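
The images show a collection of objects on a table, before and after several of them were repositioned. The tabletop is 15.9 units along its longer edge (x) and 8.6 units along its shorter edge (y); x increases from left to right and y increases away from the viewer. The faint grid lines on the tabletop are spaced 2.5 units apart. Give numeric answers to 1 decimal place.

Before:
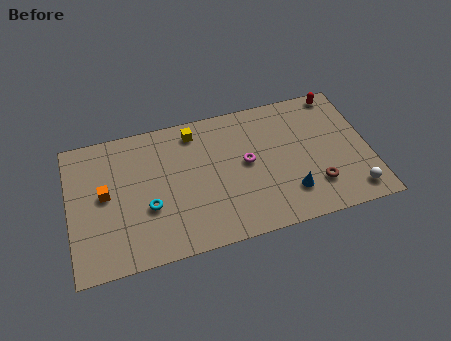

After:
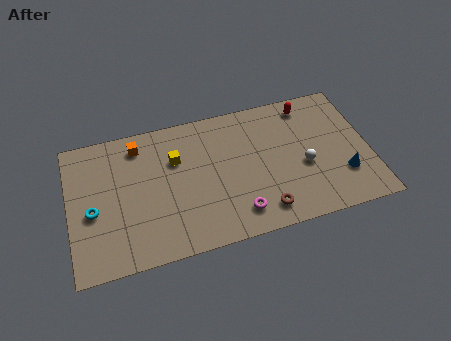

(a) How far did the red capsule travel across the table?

1.7

From (14.6, 7.8) to (12.9, 7.4), the red capsule covered √(1.7² + 0.4²) ≈ 1.7 units.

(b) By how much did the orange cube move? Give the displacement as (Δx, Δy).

(1.9, 2.6)

From the two frames, the orange cube sits at roughly (1.9, 4.6) before and (3.8, 7.2) after.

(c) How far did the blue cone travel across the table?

2.9

The blue cone was near (11.5, 2.1) before and (14.4, 2.5) after, so it travelled √(2.9² + 0.4²) ≈ 2.9 units.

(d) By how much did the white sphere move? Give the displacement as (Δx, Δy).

(-2.4, 2.3)

The white sphere started near (14.8, 1.3) and ended near (12.4, 3.6).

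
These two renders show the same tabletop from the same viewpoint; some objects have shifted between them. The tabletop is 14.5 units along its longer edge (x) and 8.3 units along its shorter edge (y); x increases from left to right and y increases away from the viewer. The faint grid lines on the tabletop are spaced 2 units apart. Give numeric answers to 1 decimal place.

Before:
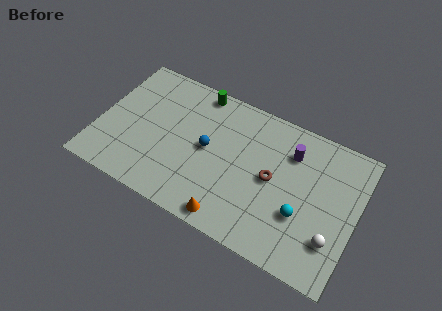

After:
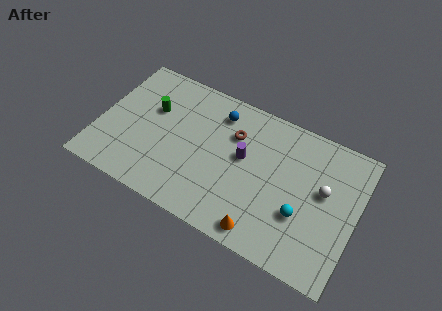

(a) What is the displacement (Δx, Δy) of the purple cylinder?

(-2.5, -1.5)

The purple cylinder was at about (10.6, 6.2) and moved to about (8.1, 4.7).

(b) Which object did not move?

the cyan sphere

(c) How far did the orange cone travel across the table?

1.8

From (7.9, 0.9) to (9.7, 1.0), the orange cone covered √(1.8² + 0.1²) ≈ 1.8 units.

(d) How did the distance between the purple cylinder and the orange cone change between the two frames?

-1.9

They were about 5.9 units apart before and 4.0 after — 1.9 units closer together.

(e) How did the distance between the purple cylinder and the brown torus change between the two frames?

-0.9

The distance was about 2.2 in the first image and 1.3 in the second, so they moved 0.9 units closer together.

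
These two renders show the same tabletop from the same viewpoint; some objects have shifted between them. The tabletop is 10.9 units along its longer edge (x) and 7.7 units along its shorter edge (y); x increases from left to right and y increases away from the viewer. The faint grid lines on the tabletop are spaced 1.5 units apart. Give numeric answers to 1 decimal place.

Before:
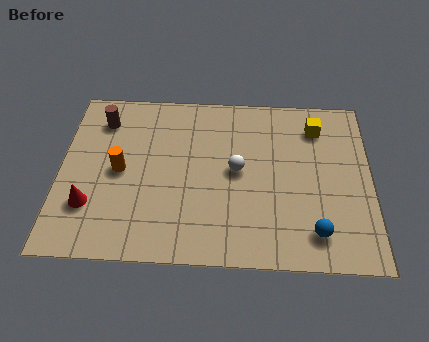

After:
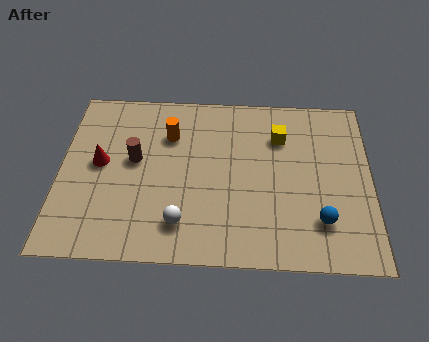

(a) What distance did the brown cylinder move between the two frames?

2.2

The brown cylinder moved from about (1.4, 6.1) to (2.6, 4.3), a distance of √(1.2² + 1.8²) ≈ 2.2.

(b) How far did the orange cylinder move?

2.4

From (2.1, 3.8) to (3.8, 5.5), the orange cylinder covered √(1.7² + 1.7²) ≈ 2.4 units.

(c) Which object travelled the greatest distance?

the white sphere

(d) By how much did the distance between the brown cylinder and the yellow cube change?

-2.3

Before: roughly 7.6 units apart; after: 5.3. That's 2.3 units closer together.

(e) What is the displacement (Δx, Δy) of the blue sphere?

(0.2, 0.5)

From the two frames, the blue sphere sits at roughly (8.9, 1.4) before and (9.1, 1.9) after.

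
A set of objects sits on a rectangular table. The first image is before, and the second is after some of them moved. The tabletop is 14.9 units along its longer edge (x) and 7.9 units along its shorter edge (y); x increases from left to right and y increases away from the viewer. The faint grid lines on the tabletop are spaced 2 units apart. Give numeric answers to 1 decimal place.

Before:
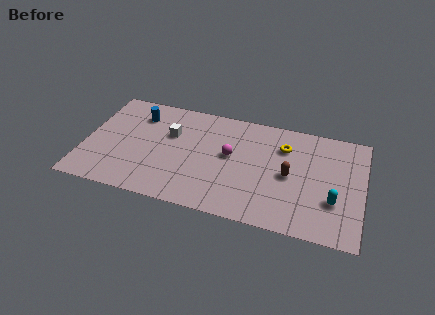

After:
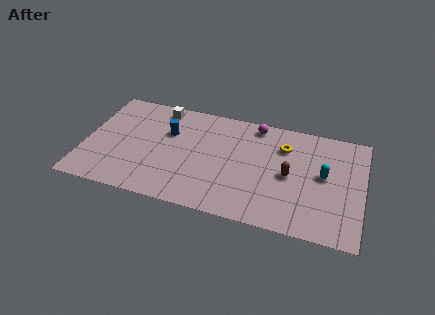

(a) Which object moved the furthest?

the magenta sphere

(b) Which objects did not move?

the brown capsule and the yellow torus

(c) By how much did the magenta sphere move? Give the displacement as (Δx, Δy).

(1.2, 2.6)

From the two frames, the magenta sphere sits at roughly (7.8, 4.4) before and (9.0, 7.0) after.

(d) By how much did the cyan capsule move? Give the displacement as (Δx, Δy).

(-0.6, 1.7)

From the two frames, the cyan capsule sits at roughly (13.4, 2.6) before and (12.8, 4.3) after.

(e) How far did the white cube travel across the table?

1.9

The white cube moved from about (4.5, 5.1) to (3.8, 6.9), a distance of √(0.7² + 1.8²) ≈ 1.9.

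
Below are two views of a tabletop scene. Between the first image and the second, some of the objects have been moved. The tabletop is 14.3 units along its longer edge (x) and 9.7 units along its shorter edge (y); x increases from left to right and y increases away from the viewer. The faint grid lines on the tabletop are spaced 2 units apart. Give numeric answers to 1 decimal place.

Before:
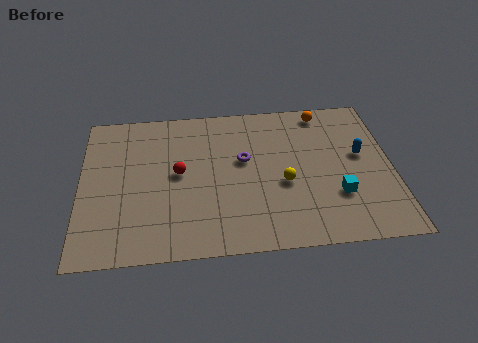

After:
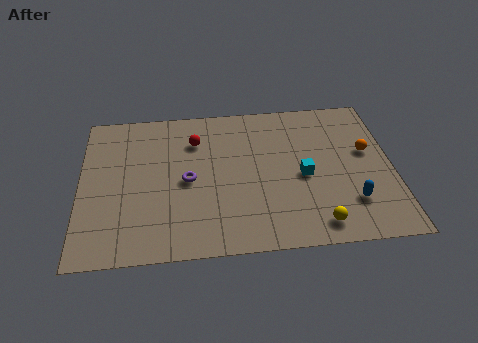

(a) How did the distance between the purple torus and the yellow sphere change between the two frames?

+4.2

The distance was about 2.5 in the first image and 6.7 in the second, so they moved 4.2 units further apart.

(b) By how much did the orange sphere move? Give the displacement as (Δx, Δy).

(1.9, -2.9)

From the two frames, the orange sphere sits at roughly (11.3, 8.6) before and (13.2, 5.7) after.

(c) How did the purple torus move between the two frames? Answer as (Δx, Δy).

(-2.6, -1.1)

The purple torus was at about (7.5, 5.7) and moved to about (4.9, 4.6).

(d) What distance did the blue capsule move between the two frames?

3.1

The blue capsule was near (12.9, 5.5) before and (12.3, 2.5) after, so it travelled √(0.6² + 3.0²) ≈ 3.1 units.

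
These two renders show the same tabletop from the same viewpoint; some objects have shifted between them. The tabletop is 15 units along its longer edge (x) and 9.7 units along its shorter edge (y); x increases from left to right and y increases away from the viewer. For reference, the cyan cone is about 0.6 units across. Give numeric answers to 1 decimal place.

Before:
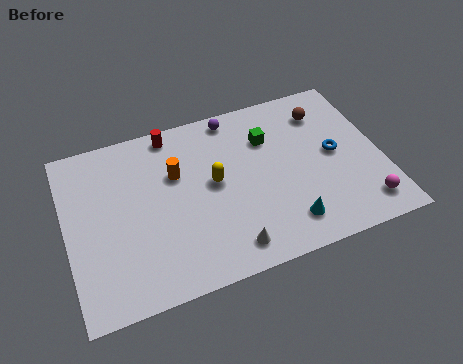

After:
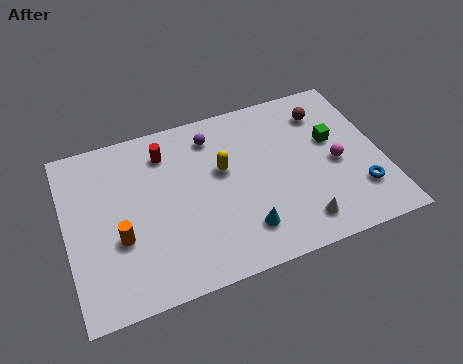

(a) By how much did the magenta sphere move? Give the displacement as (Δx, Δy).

(-1.0, 2.8)

The magenta sphere was at about (13.8, 1.6) and moved to about (12.8, 4.4).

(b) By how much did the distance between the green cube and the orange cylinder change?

+6.1

The distance was about 4.5 in the first image and 10.6 in the second, so they moved 6.1 units further apart.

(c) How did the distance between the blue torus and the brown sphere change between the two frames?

+2.6

They were about 2.6 units apart before and 5.2 after — 2.6 units further apart.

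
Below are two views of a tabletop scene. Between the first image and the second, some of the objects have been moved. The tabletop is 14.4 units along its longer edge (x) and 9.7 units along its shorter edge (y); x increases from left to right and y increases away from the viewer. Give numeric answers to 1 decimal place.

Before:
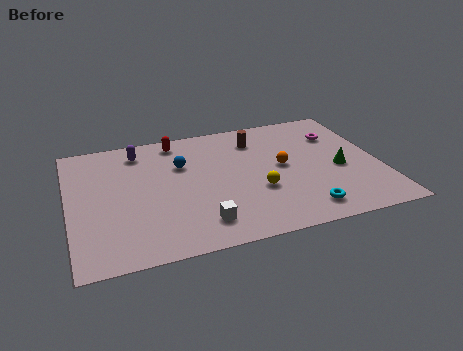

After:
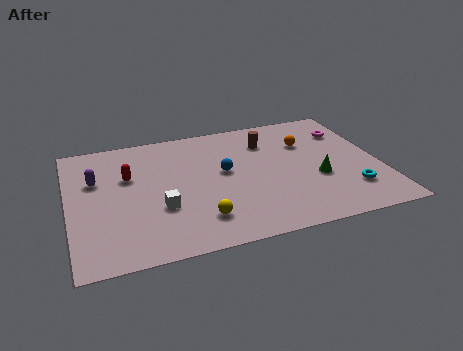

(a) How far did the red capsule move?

3.3

The red capsule was near (5.2, 8.5) before and (2.8, 6.2) after, so it travelled √(2.4² + 2.3²) ≈ 3.3 units.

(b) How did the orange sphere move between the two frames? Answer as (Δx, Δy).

(1.3, 1.6)

The orange sphere started near (9.9, 5.1) and ended near (11.2, 6.7).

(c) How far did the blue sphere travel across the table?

2.2

The blue sphere was near (5.3, 6.5) before and (7.2, 5.4) after, so it travelled √(1.9² + 1.1²) ≈ 2.2 units.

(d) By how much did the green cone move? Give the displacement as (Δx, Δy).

(-1.1, -0.5)

The green cone was at about (12.5, 4.2) and moved to about (11.4, 3.7).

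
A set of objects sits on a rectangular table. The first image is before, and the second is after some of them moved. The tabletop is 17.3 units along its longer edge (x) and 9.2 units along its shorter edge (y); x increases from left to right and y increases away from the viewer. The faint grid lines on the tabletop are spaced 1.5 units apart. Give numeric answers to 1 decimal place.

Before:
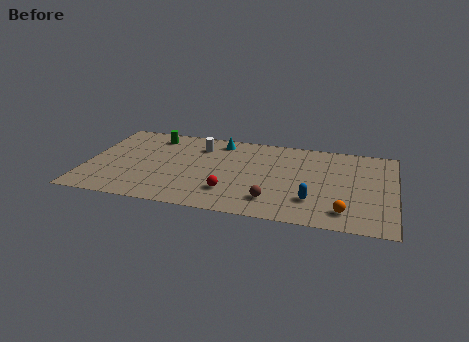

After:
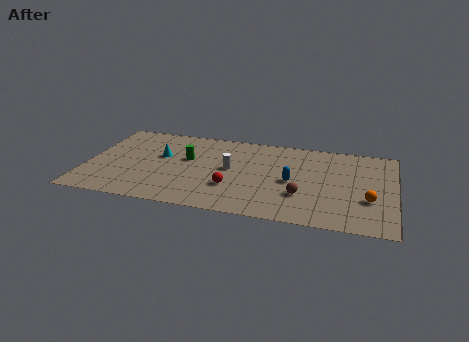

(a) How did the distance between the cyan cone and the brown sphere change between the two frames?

+1.7

The distance was about 6.8 in the first image and 8.5 in the second, so they moved 1.7 units further apart.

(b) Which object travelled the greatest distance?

the cyan cone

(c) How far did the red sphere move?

0.5

The red sphere moved from about (8.2, 2.4) to (8.3, 2.9), a distance of √(0.1² + 0.5²) ≈ 0.5.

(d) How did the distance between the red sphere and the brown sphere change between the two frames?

+1.5

They were about 2.4 units apart before and 3.9 after — 1.5 units further apart.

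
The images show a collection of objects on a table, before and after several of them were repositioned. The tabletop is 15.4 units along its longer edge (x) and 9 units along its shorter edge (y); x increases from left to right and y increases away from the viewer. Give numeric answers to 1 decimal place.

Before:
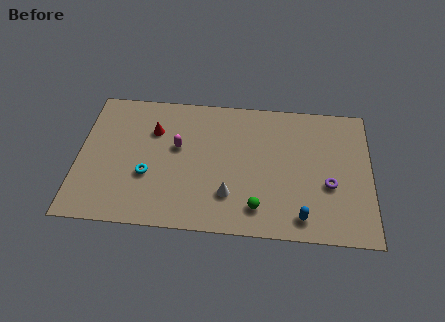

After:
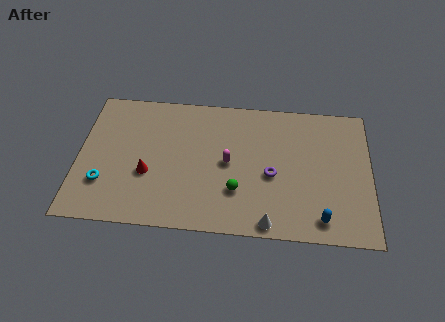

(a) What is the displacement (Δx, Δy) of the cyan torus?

(-2.3, -0.7)

The cyan torus was at about (3.7, 3.3) and moved to about (1.4, 2.6).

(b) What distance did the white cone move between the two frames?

2.6

The white cone moved from about (8.0, 2.4) to (10.1, 0.8), a distance of √(2.1² + 1.6²) ≈ 2.6.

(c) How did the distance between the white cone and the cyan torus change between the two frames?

+4.5

Before: roughly 4.4 units apart; after: 8.9. That's 4.5 units further apart.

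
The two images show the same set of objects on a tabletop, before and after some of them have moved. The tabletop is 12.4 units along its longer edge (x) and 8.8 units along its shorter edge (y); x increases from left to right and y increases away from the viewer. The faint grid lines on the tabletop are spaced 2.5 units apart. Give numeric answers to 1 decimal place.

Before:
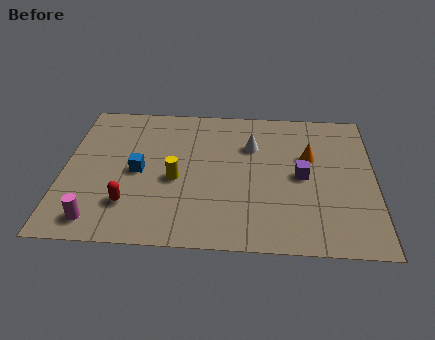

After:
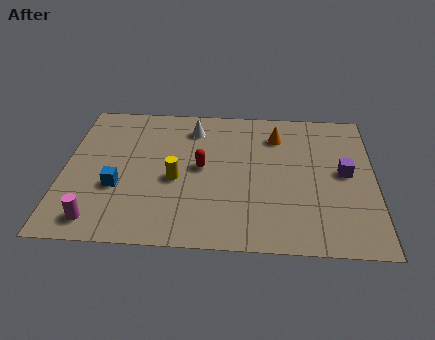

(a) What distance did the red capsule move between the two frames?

3.7

From (2.7, 2.2) to (5.5, 4.6), the red capsule covered √(2.8² + 2.4²) ≈ 3.7 units.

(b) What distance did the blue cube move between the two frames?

1.3

From (3.0, 4.2) to (2.2, 3.2), the blue cube covered √(0.8² + 1.0²) ≈ 1.3 units.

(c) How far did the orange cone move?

1.8

The orange cone moved from about (9.8, 5.5) to (8.5, 6.8), a distance of √(1.3² + 1.3²) ≈ 1.8.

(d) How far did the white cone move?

2.6

The white cone was near (7.5, 6.1) before and (5.1, 7.1) after, so it travelled √(2.4² + 1.0²) ≈ 2.6 units.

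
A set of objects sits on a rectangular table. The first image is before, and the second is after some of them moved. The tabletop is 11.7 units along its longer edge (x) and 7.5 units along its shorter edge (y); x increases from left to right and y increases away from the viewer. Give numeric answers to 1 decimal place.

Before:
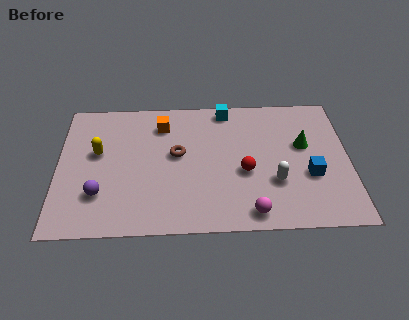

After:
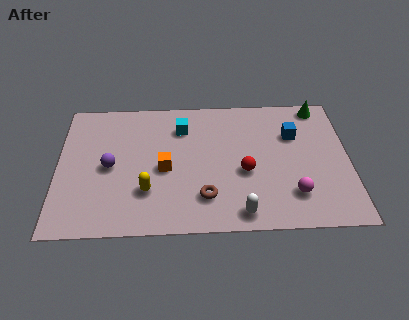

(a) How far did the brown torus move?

2.6

The brown torus moved from about (4.8, 4.2) to (5.9, 1.8), a distance of √(1.1² + 2.4²) ≈ 2.6.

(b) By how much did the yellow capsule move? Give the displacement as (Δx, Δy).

(2.0, -2.2)

The yellow capsule started near (1.6, 4.4) and ended near (3.6, 2.2).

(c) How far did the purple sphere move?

1.6

From (1.7, 2.1) to (2.1, 3.6), the purple sphere covered √(0.4² + 1.5²) ≈ 1.6 units.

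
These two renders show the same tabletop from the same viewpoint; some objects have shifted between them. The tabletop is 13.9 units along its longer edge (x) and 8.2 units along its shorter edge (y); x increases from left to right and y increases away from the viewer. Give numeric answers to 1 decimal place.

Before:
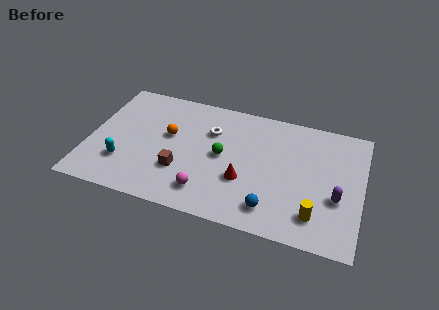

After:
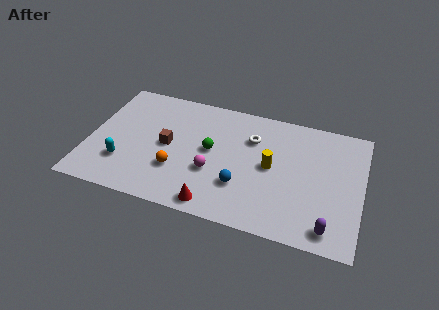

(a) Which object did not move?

the cyan capsule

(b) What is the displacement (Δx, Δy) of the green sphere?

(-0.6, 0.2)

The green sphere started near (6.8, 4.2) and ended near (6.2, 4.4).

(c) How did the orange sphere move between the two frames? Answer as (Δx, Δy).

(0.6, -2.2)

The orange sphere started near (4.0, 4.8) and ended near (4.6, 2.6).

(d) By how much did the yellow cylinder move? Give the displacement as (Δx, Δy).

(-2.4, 2.5)

The yellow cylinder started near (11.7, 1.7) and ended near (9.3, 4.2).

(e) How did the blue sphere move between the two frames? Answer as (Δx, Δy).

(-1.6, 1.0)

From the two frames, the blue sphere sits at roughly (9.5, 1.5) before and (7.9, 2.5) after.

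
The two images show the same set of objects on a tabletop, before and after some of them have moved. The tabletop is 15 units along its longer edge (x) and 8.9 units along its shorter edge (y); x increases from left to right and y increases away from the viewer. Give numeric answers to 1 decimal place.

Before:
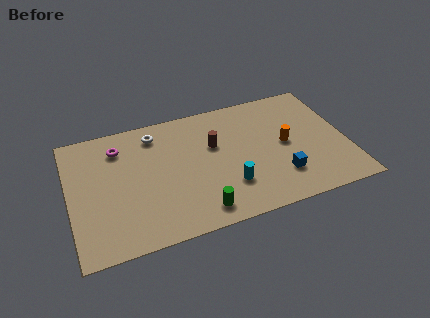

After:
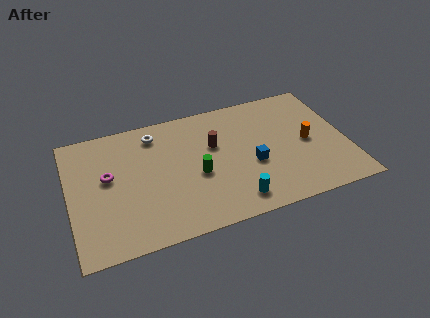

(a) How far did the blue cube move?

1.9

The blue cube was near (11.2, 2.3) before and (9.8, 3.6) after, so it travelled √(1.4² + 1.3²) ≈ 1.9 units.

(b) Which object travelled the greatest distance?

the green cylinder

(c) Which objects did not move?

the white torus and the brown cylinder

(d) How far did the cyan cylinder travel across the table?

1.1

From (8.4, 2.5) to (8.6, 1.4), the cyan cylinder covered √(0.2² + 1.1²) ≈ 1.1 units.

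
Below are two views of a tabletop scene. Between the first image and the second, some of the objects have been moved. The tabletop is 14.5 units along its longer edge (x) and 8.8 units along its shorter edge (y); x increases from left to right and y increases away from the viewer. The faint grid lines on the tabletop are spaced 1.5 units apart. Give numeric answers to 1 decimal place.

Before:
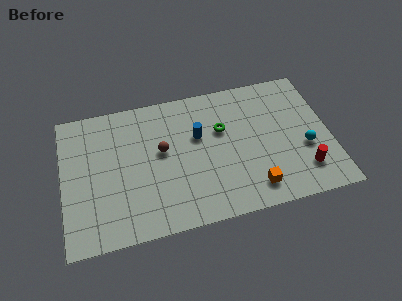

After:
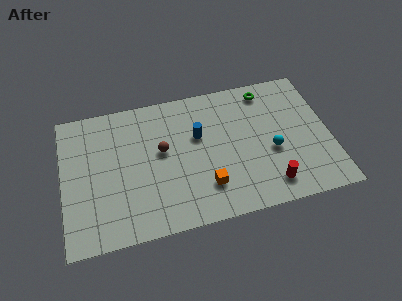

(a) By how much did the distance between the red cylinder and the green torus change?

+0.6

Before: roughly 5.5 units apart; after: 6.1. That's 0.6 units further apart.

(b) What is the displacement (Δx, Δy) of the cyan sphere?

(-1.8, 0.2)

From the two frames, the cyan sphere sits at roughly (13.1, 3.4) before and (11.3, 3.6) after.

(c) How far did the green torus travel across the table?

3.3

From (8.7, 5.6) to (11.3, 7.6), the green torus covered √(2.6² + 2.0²) ≈ 3.3 units.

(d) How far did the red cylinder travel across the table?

2.0

From (12.9, 2.0) to (11.0, 1.5), the red cylinder covered √(1.9² + 0.5²) ≈ 2.0 units.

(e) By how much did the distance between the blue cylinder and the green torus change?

+3.1

Before: roughly 1.3 units apart; after: 4.4. That's 3.1 units further apart.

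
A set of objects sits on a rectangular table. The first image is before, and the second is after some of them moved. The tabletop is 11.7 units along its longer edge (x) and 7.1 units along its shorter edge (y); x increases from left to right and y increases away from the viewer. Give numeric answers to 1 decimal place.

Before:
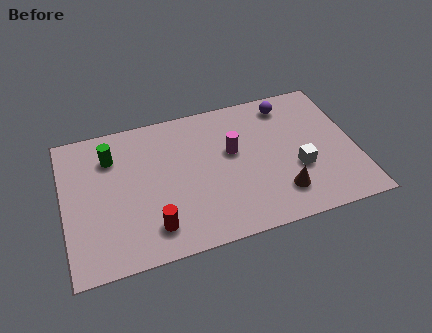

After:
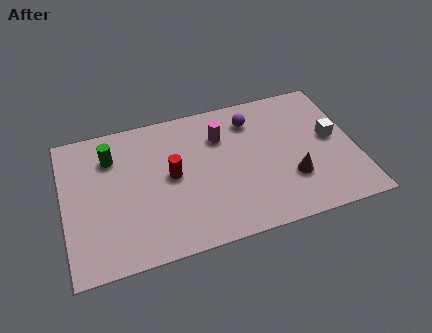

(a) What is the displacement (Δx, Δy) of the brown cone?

(0.5, 0.6)

The brown cone started near (8.5, 1.6) and ended near (9.0, 2.2).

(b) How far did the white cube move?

1.9

The white cube was near (9.3, 2.6) before and (10.8, 3.8) after, so it travelled √(1.5² + 1.2²) ≈ 1.9 units.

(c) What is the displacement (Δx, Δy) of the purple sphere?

(-1.5, -0.4)

The purple sphere started near (9.2, 6.0) and ended near (7.7, 5.6).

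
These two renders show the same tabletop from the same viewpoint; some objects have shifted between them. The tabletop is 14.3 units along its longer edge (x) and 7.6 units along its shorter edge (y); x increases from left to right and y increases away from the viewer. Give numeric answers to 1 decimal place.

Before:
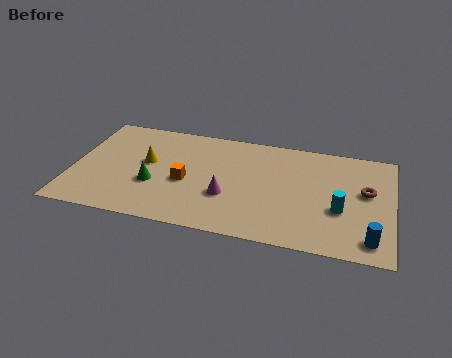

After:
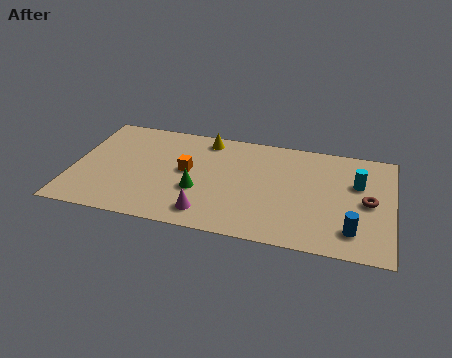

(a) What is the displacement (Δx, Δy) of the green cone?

(2.0, 0.0)

From the two frames, the green cone sits at roughly (3.7, 2.8) before and (5.7, 2.8) after.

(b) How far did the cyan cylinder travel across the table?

2.1

The cyan cylinder was near (12.0, 2.9) before and (12.7, 4.9) after, so it travelled √(0.7² + 2.0²) ≈ 2.1 units.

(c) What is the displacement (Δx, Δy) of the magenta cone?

(-0.8, -1.4)

The magenta cone was at about (7.0, 2.7) and moved to about (6.2, 1.3).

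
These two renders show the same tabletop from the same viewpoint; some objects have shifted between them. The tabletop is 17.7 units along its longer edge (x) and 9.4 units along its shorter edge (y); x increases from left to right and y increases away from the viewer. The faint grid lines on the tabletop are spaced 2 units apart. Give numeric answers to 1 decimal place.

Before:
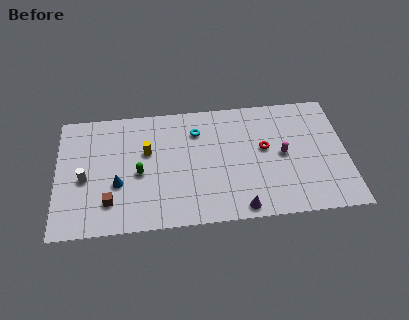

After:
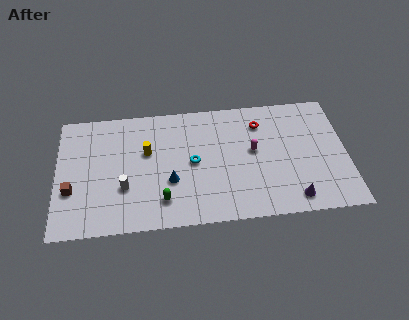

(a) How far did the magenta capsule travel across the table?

1.9

The magenta capsule was near (13.8, 4.7) before and (12.0, 5.2) after, so it travelled √(1.8² + 0.5²) ≈ 1.9 units.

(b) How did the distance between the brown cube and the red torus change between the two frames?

+2.3

They were about 10.0 units apart before and 12.3 after — 2.3 units further apart.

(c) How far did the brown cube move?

2.5

From (3.2, 2.2) to (0.9, 3.3), the brown cube covered √(2.3² + 1.1²) ≈ 2.5 units.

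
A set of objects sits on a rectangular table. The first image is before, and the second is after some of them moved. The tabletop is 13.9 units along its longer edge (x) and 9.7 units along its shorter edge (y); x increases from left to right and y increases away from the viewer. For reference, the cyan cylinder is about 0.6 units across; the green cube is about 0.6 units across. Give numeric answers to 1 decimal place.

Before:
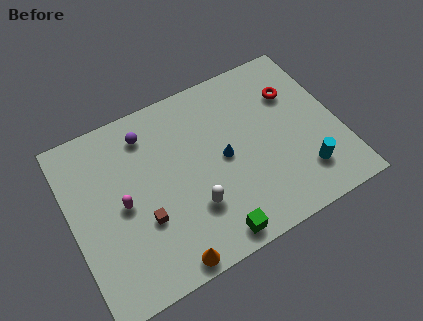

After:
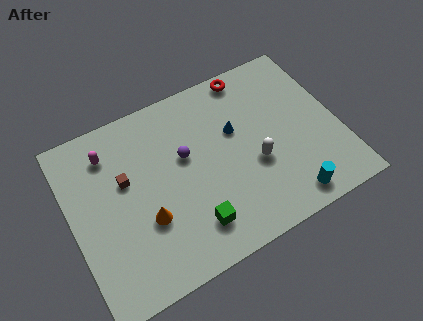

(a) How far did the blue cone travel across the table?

1.4

From (7.9, 4.8) to (8.7, 6.0), the blue cone covered √(0.8² + 1.2²) ≈ 1.4 units.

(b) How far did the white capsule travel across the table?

3.5

The white capsule moved from about (6.0, 2.9) to (9.4, 3.8), a distance of √(3.4² + 0.9²) ≈ 3.5.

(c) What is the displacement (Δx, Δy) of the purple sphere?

(1.7, -2.1)

From the two frames, the purple sphere sits at roughly (4.3, 7.9) before and (6.0, 5.8) after.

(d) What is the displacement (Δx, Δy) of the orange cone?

(-0.7, 2.6)

The orange cone started near (4.3, 0.8) and ended near (3.6, 3.4).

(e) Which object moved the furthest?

the white capsule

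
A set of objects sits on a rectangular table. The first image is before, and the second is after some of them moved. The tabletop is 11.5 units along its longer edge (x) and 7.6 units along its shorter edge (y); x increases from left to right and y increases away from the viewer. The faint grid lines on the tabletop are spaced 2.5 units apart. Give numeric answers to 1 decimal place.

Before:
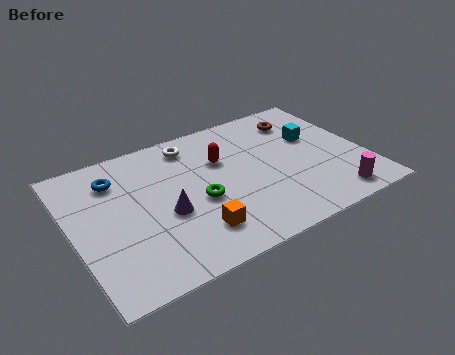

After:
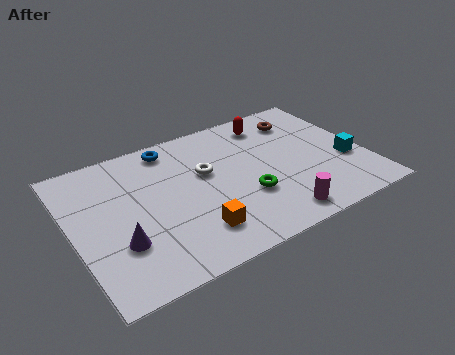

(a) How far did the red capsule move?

2.6

The red capsule was near (6.0, 5.0) before and (8.2, 6.3) after, so it travelled √(2.2² + 1.3²) ≈ 2.6 units.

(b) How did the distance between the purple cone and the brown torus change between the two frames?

+2.0

The distance was about 6.6 in the first image and 8.6 in the second, so they moved 2.0 units further apart.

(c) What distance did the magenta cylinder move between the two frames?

2.3

The magenta cylinder was near (9.8, 1.0) before and (7.5, 1.0) after, so it travelled √(2.3² + 0.0²) ≈ 2.3 units.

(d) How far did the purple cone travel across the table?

2.0

The purple cone moved from about (3.5, 3.1) to (1.6, 2.4), a distance of √(1.9² + 0.7²) ≈ 2.0.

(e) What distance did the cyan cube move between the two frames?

2.1

The cyan cube was near (9.7, 4.7) before and (10.7, 2.8) after, so it travelled √(1.0² + 1.9²) ≈ 2.1 units.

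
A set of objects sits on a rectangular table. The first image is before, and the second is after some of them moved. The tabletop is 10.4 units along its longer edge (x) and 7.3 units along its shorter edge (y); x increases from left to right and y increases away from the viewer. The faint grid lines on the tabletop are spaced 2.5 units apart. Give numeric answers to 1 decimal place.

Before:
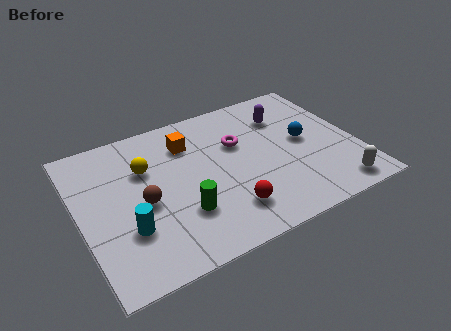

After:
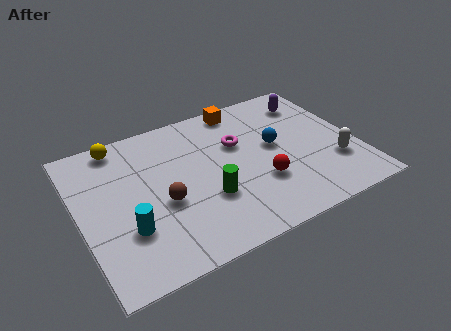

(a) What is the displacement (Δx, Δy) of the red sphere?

(1.4, 0.8)

From the two frames, the red sphere sits at roughly (5.2, 1.6) before and (6.6, 2.4) after.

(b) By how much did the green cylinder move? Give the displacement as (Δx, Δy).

(1.0, 0.3)

The green cylinder started near (3.6, 2.2) and ended near (4.6, 2.5).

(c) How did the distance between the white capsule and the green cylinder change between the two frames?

-0.9

The distance was about 5.7 in the first image and 4.8 in the second, so they moved 0.9 units closer together.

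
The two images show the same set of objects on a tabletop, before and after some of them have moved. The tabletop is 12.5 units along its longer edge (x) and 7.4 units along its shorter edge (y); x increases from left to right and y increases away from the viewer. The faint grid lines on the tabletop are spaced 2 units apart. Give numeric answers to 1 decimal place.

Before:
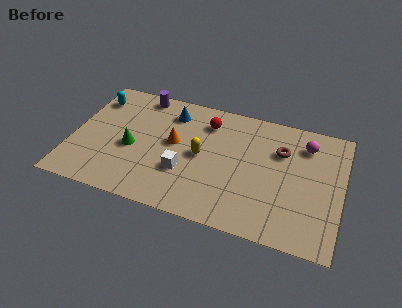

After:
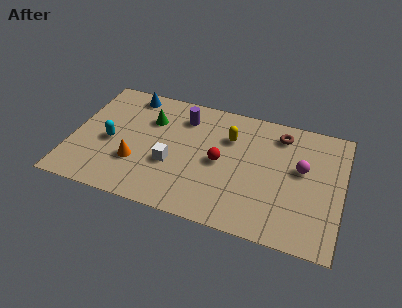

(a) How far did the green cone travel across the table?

2.1

The green cone was near (2.8, 3.2) before and (3.5, 5.2) after, so it travelled √(0.7² + 2.0²) ≈ 2.1 units.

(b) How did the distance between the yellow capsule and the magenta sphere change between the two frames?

-1.6

They were about 5.1 units apart before and 3.5 after — 1.6 units closer together.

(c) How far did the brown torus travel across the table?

1.0

The brown torus moved from about (9.6, 5.1) to (9.5, 6.1), a distance of √(0.1² + 1.0²) ≈ 1.0.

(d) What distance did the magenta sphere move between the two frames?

1.5

The magenta sphere was near (10.7, 5.8) before and (10.6, 4.3) after, so it travelled √(0.1² + 1.5²) ≈ 1.5 units.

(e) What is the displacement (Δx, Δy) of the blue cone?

(-2.0, 0.6)

From the two frames, the blue cone sits at roughly (4.4, 5.9) before and (2.4, 6.5) after.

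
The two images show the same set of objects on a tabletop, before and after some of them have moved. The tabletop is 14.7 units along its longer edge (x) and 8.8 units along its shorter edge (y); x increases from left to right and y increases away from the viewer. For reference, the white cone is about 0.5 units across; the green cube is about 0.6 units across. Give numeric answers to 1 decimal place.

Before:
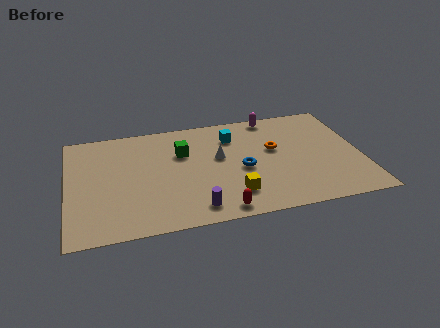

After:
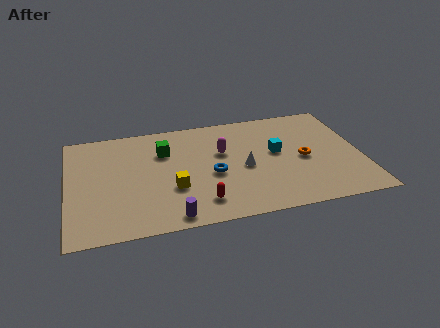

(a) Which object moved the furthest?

the magenta capsule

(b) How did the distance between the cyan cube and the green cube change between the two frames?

+3.0

Before: roughly 2.7 units apart; after: 5.7. That's 3.0 units further apart.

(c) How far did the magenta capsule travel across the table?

3.7

The magenta capsule was near (10.5, 8.0) before and (7.8, 5.5) after, so it travelled √(2.7² + 2.5²) ≈ 3.7 units.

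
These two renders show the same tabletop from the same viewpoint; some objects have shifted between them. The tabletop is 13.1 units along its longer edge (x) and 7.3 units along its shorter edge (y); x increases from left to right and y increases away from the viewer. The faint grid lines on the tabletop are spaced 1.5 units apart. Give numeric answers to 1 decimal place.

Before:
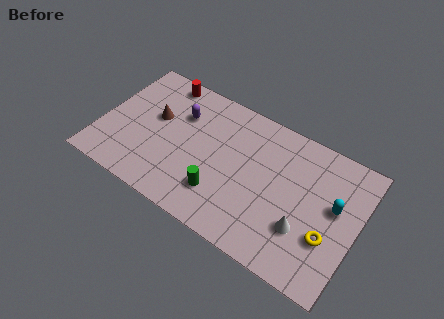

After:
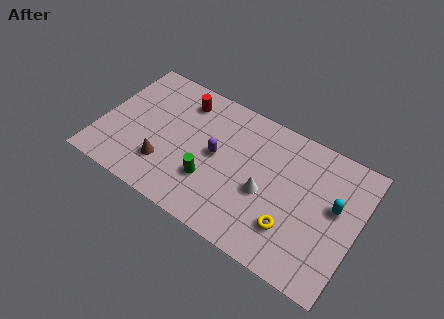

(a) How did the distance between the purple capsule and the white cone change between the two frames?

-4.7

The distance was about 7.4 in the first image and 2.7 in the second, so they moved 4.7 units closer together.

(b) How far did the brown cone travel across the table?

2.5

From (2.6, 4.3) to (3.5, 2.0), the brown cone covered √(0.9² + 2.3²) ≈ 2.5 units.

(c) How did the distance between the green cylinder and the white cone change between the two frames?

-1.4

The distance was about 4.2 in the first image and 2.8 in the second, so they moved 1.4 units closer together.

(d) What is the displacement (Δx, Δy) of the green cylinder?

(-0.6, 0.4)

The green cylinder started near (6.4, 1.9) and ended near (5.8, 2.3).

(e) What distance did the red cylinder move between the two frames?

1.3

The red cylinder was near (2.6, 6.5) before and (3.8, 5.9) after, so it travelled √(1.2² + 0.6²) ≈ 1.3 units.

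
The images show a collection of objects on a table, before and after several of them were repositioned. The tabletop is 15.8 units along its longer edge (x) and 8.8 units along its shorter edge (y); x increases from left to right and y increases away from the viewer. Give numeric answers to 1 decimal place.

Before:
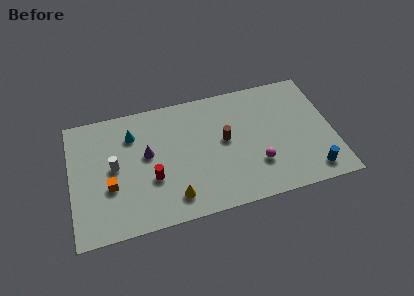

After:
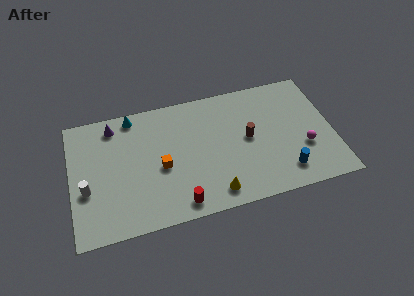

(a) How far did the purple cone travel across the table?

3.1

From (4.6, 5.0) to (2.7, 7.5), the purple cone covered √(1.9² + 2.5²) ≈ 3.1 units.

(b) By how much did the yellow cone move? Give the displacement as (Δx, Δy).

(2.4, -0.3)

From the two frames, the yellow cone sits at roughly (6.0, 1.6) before and (8.4, 1.3) after.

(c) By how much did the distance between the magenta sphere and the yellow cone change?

+0.7

They were about 5.2 units apart before and 5.9 after — 0.7 units further apart.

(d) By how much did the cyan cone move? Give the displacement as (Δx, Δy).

(0.1, 1.3)

The cyan cone was at about (3.8, 6.6) and moved to about (3.9, 7.9).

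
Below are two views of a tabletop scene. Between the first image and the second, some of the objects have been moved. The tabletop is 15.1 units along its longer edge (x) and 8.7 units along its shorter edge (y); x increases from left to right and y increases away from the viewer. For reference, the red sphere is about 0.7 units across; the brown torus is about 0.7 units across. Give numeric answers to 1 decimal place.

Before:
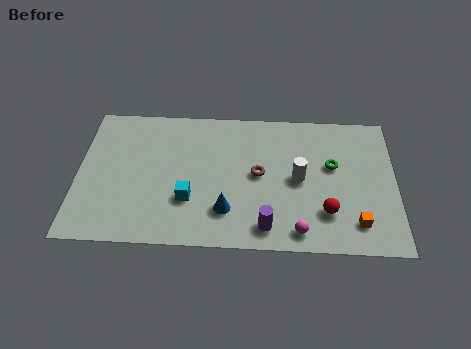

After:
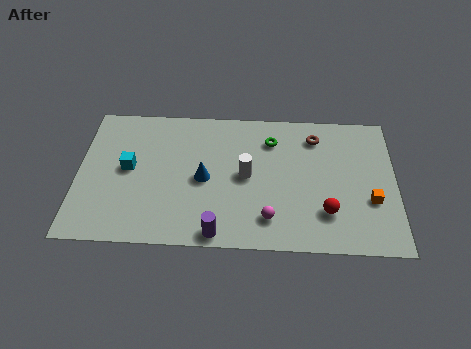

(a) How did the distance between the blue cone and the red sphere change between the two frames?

+1.4

They were about 4.7 units apart before and 6.1 after — 1.4 units further apart.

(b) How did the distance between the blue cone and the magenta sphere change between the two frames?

+0.3

Before: roughly 3.6 units apart; after: 3.9. That's 0.3 units further apart.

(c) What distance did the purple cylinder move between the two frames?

2.4

The purple cylinder moved from about (9.0, 1.3) to (6.7, 0.8), a distance of √(2.3² + 0.5²) ≈ 2.4.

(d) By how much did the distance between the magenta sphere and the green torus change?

+0.5

They were about 4.4 units apart before and 4.9 after — 0.5 units further apart.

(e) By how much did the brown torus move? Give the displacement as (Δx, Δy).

(2.7, 2.5)

The brown torus started near (8.6, 4.5) and ended near (11.3, 7.0).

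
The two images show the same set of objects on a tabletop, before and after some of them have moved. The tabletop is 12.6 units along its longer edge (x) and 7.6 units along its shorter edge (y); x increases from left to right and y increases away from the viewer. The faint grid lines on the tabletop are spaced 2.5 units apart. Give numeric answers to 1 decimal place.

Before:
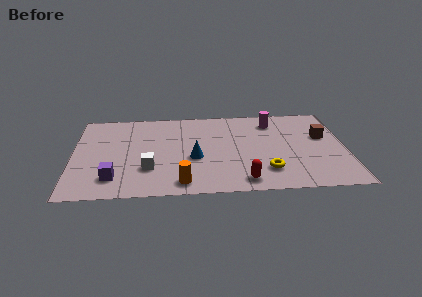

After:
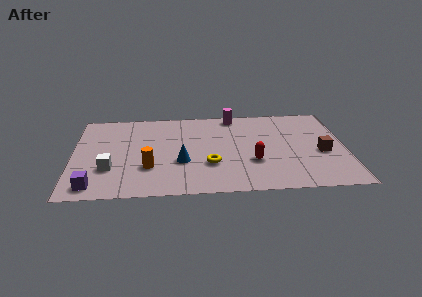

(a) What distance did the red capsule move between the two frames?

1.7

The red capsule was near (7.8, 1.0) before and (8.3, 2.6) after, so it travelled √(0.5² + 1.6²) ≈ 1.7 units.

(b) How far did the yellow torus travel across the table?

2.7

From (8.9, 1.8) to (6.3, 2.5), the yellow torus covered √(2.6² + 0.7²) ≈ 2.7 units.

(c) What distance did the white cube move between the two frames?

1.8

From (3.5, 2.3) to (1.7, 2.4), the white cube covered √(1.8² + 0.1²) ≈ 1.8 units.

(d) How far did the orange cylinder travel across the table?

2.1

From (5.0, 1.0) to (3.5, 2.4), the orange cylinder covered √(1.5² + 1.4²) ≈ 2.1 units.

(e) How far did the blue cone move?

0.7

The blue cone moved from about (5.6, 3.1) to (5.0, 2.8), a distance of √(0.6² + 0.3²) ≈ 0.7.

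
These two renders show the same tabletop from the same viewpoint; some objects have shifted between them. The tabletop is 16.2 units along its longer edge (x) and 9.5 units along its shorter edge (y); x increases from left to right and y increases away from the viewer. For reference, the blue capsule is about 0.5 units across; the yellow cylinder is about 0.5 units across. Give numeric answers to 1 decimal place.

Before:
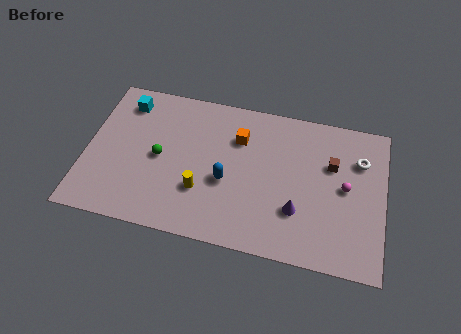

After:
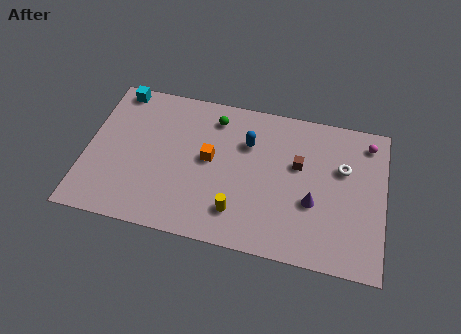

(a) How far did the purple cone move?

1.1

The purple cone moved from about (11.6, 2.9) to (12.4, 3.6), a distance of √(0.8² + 0.7²) ≈ 1.1.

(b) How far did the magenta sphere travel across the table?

3.3

From (14.1, 4.9) to (15.2, 8.0), the magenta sphere covered √(1.1² + 3.1²) ≈ 3.3 units.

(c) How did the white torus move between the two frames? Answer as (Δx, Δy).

(-0.9, -0.7)

The white torus was at about (14.8, 6.8) and moved to about (13.9, 6.1).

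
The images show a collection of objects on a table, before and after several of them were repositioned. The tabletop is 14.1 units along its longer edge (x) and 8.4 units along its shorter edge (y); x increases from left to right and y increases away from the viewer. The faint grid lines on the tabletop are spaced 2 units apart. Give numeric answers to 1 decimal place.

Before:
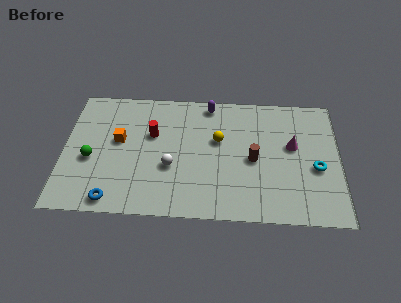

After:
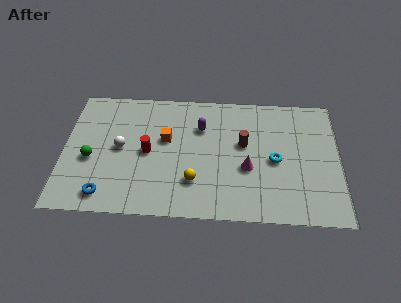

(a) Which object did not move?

the green sphere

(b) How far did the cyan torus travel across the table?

2.1

The cyan torus moved from about (12.9, 3.5) to (10.8, 3.9), a distance of √(2.1² + 0.4²) ≈ 2.1.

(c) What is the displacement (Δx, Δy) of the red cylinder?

(-0.2, -1.2)

The red cylinder started near (4.5, 5.3) and ended near (4.3, 4.1).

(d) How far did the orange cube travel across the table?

2.4

The orange cube was near (2.8, 4.8) before and (5.2, 5.0) after, so it travelled √(2.4² + 0.2²) ≈ 2.4 units.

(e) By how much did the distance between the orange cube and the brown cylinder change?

-3.0

The distance was about 7.0 in the first image and 4.0 in the second, so they moved 3.0 units closer together.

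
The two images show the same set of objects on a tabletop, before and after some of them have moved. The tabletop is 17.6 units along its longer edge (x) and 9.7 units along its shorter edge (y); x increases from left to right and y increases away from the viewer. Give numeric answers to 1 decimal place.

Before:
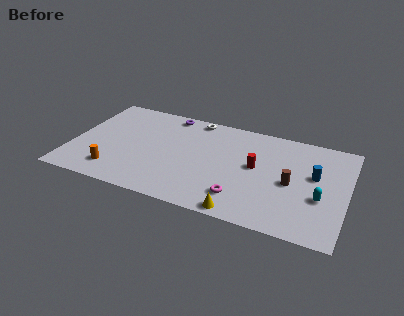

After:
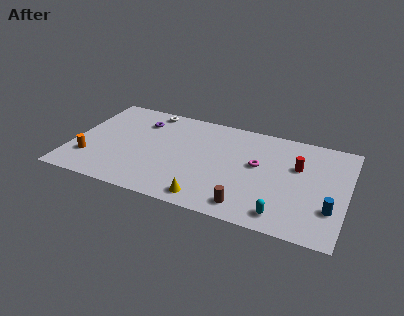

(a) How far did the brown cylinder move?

4.0

The brown cylinder moved from about (14.1, 4.5) to (11.6, 1.4), a distance of √(2.5² + 3.1²) ≈ 4.0.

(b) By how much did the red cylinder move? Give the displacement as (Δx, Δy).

(2.6, 0.9)

The red cylinder started near (11.8, 5.3) and ended near (14.4, 6.2).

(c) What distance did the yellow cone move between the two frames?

2.2

The yellow cone moved from about (11.3, 0.8) to (9.1, 1.2), a distance of √(2.2² + 0.4²) ≈ 2.2.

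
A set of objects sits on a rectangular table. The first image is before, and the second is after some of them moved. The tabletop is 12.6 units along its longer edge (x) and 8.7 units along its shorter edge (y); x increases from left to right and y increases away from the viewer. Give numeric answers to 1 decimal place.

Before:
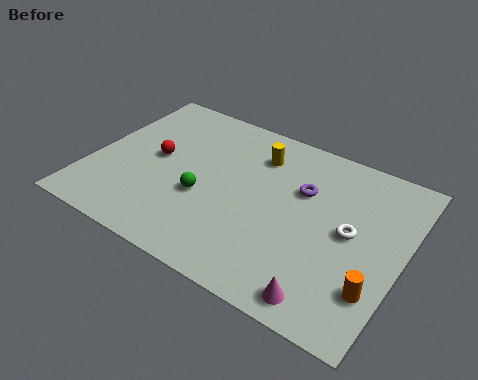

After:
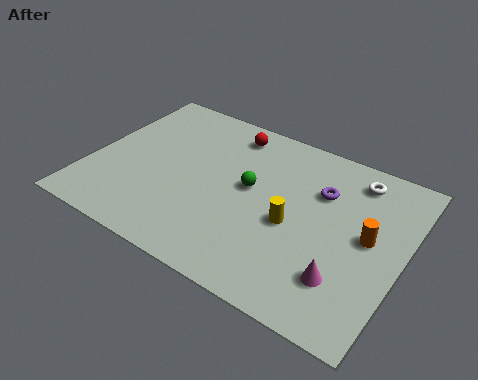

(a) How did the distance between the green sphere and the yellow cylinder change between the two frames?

-1.6

The distance was about 3.7 in the first image and 2.1 in the second, so they moved 1.6 units closer together.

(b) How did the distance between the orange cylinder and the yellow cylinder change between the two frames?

-4.0

They were about 7.0 units apart before and 3.0 after — 4.0 units closer together.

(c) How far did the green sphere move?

2.2

From (4.7, 3.4) to (6.4, 4.8), the green sphere covered √(1.7² + 1.4²) ≈ 2.2 units.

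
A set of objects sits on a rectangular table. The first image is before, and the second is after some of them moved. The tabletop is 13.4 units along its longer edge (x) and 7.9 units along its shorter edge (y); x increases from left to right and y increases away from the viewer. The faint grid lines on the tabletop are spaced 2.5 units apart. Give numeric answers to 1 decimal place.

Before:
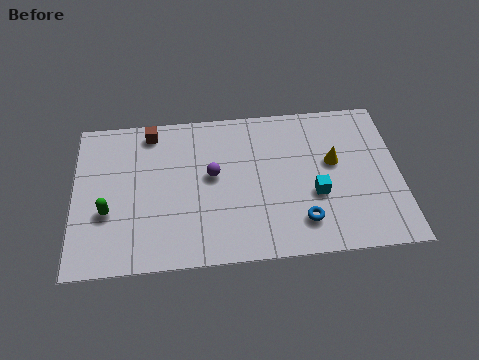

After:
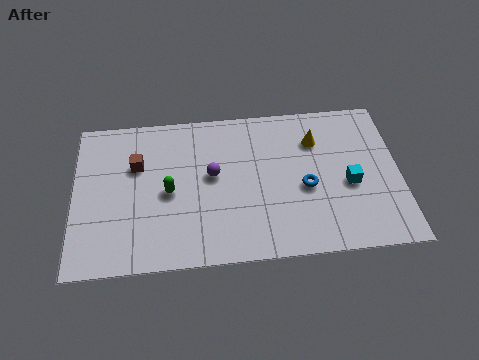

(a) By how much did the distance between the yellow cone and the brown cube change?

-0.4

They were about 7.8 units apart before and 7.4 after — 0.4 units closer together.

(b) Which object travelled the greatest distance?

the green capsule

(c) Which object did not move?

the purple sphere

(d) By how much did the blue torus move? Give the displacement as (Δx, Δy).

(0.2, 1.7)

The blue torus was at about (9.3, 1.7) and moved to about (9.5, 3.4).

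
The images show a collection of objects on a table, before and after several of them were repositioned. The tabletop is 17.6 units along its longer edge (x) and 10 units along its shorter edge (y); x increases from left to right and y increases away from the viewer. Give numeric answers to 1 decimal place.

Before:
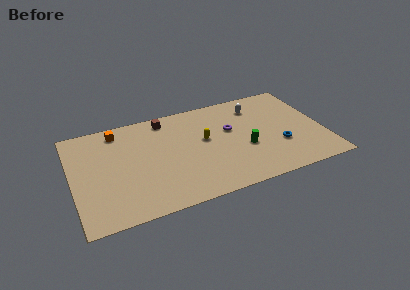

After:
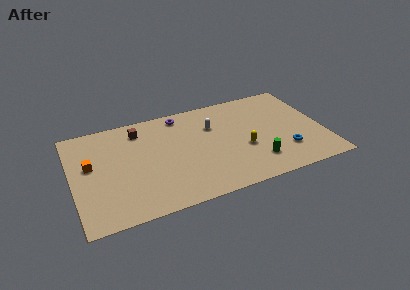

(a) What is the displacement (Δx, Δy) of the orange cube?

(-2.1, -2.8)

The orange cube was at about (3.4, 8.6) and moved to about (1.3, 5.8).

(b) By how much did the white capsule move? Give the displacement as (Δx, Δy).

(-3.2, -1.0)

From the two frames, the white capsule sits at roughly (13.2, 7.9) before and (10.0, 6.9) after.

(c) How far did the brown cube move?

2.0

The brown cube was near (6.8, 8.7) before and (4.9, 8.2) after, so it travelled √(1.9² + 0.5²) ≈ 2.0 units.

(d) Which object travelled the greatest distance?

the purple torus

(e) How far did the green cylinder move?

1.7

From (12.0, 3.9) to (12.6, 2.3), the green cylinder covered √(0.6² + 1.6²) ≈ 1.7 units.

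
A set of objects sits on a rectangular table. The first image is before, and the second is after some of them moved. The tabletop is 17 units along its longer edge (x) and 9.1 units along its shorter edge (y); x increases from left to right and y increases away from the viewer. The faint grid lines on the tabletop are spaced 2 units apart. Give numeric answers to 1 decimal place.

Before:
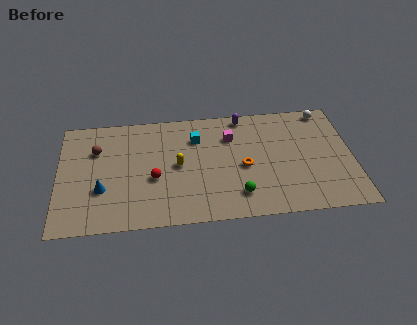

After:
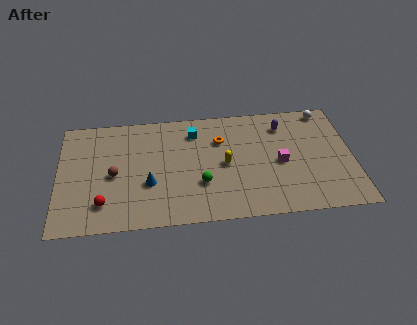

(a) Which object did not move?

the white sphere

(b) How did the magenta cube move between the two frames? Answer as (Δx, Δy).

(2.8, -2.4)

From the two frames, the magenta cube sits at roughly (10.0, 6.6) before and (12.8, 4.2) after.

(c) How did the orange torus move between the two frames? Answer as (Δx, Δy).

(-1.3, 2.3)

The orange torus was at about (10.7, 4.1) and moved to about (9.4, 6.4).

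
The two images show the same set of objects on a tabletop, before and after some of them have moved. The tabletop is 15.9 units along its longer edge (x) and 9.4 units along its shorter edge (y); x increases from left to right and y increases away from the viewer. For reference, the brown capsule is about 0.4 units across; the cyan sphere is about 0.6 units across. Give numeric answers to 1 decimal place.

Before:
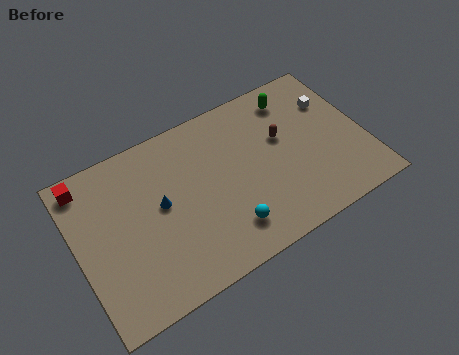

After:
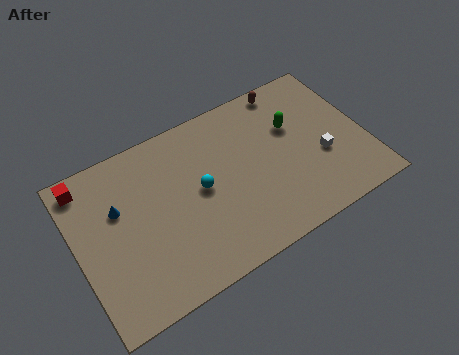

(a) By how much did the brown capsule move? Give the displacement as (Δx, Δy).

(0.8, 2.8)

From the two frames, the brown capsule sits at roughly (11.5, 5.7) before and (12.3, 8.5) after.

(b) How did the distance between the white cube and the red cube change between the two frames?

-0.4

They were about 13.7 units apart before and 13.3 after — 0.4 units closer together.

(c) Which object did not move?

the red cube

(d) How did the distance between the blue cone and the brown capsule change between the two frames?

+3.3

They were about 6.9 units apart before and 10.2 after — 3.3 units further apart.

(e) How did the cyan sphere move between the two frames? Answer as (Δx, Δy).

(-1.0, 2.9)

From the two frames, the cyan sphere sits at roughly (7.8, 2.0) before and (6.8, 4.9) after.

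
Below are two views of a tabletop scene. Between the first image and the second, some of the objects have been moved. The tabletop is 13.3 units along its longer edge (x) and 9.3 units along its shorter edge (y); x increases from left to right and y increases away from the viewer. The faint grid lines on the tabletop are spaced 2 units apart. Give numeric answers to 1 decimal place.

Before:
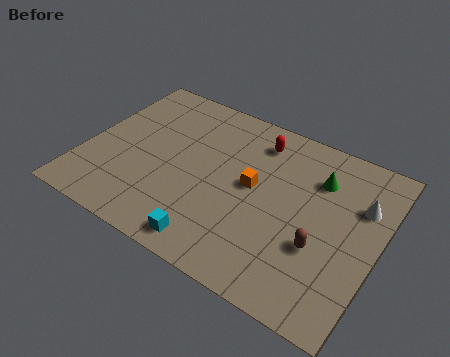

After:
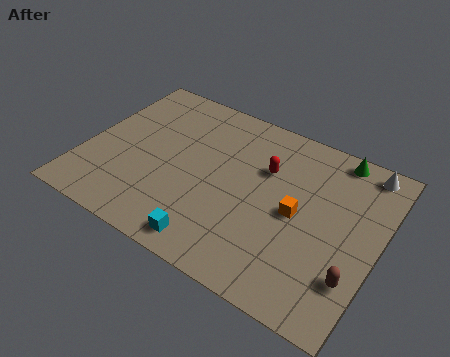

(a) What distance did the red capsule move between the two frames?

1.5

The red capsule moved from about (7.4, 7.6) to (8.0, 6.2), a distance of √(0.6² + 1.4²) ≈ 1.5.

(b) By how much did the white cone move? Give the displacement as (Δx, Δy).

(-0.1, 2.0)

The white cone started near (12.3, 6.3) and ended near (12.2, 8.3).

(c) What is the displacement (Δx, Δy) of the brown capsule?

(1.6, -0.8)

The brown capsule started near (10.9, 3.3) and ended near (12.5, 2.5).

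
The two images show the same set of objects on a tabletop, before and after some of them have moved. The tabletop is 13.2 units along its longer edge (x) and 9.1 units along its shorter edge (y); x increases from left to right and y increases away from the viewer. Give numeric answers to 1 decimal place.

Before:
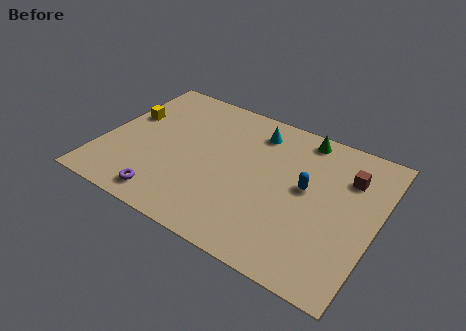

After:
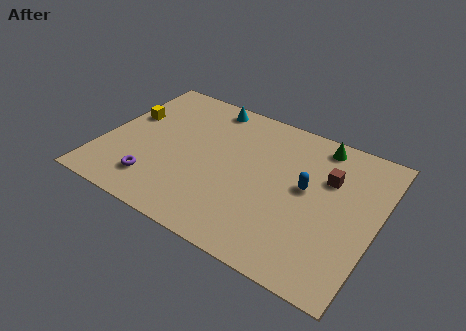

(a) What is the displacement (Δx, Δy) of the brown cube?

(-0.9, -0.5)

The brown cube was at about (11.6, 6.6) and moved to about (10.7, 6.1).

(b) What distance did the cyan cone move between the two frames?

2.6

From (7.0, 7.4) to (4.5, 8.1), the cyan cone covered √(2.5² + 0.7²) ≈ 2.6 units.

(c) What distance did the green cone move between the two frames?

0.8

From (9.2, 8.1) to (10.0, 8.0), the green cone covered √(0.8² + 0.1²) ≈ 0.8 units.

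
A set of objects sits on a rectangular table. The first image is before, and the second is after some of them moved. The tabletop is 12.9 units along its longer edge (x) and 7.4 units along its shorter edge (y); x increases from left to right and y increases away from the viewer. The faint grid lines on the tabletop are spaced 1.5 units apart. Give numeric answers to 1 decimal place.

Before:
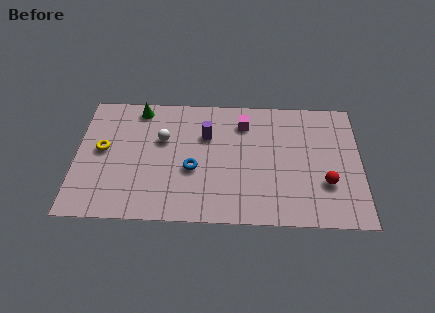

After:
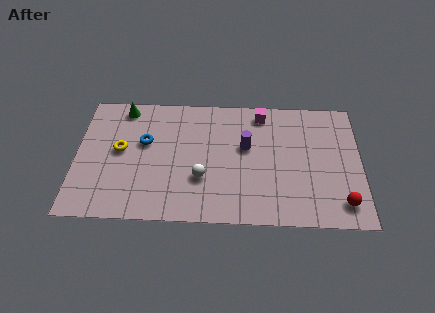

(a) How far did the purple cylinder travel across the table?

1.9

From (5.9, 5.0) to (7.7, 4.4), the purple cylinder covered √(1.8² + 0.6²) ≈ 1.9 units.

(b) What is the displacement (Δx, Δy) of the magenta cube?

(0.8, 0.6)

The magenta cube started near (7.6, 5.8) and ended near (8.4, 6.4).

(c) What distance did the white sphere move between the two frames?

2.8

From (3.9, 4.7) to (5.7, 2.5), the white sphere covered √(1.8² + 2.2²) ≈ 2.8 units.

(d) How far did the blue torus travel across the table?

2.7

From (5.3, 3.0) to (3.1, 4.5), the blue torus covered √(2.2² + 1.5²) ≈ 2.7 units.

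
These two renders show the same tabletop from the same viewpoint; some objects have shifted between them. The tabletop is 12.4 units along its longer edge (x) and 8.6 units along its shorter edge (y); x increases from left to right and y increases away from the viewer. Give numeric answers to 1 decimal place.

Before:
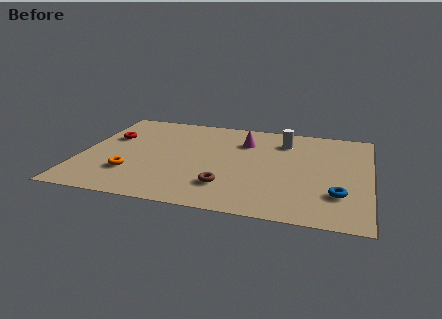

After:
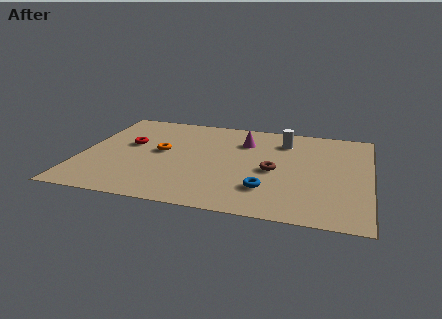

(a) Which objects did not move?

the magenta cone and the white cylinder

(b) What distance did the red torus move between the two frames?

1.0

The red torus was near (1.1, 5.5) before and (2.0, 5.0) after, so it travelled √(0.9² + 0.5²) ≈ 1.0 units.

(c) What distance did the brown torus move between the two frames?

2.6

The brown torus was near (6.4, 2.1) before and (8.3, 3.9) after, so it travelled √(1.9² + 1.8²) ≈ 2.6 units.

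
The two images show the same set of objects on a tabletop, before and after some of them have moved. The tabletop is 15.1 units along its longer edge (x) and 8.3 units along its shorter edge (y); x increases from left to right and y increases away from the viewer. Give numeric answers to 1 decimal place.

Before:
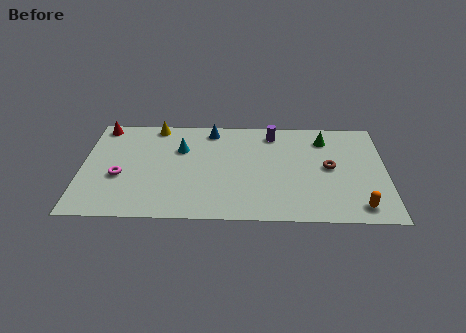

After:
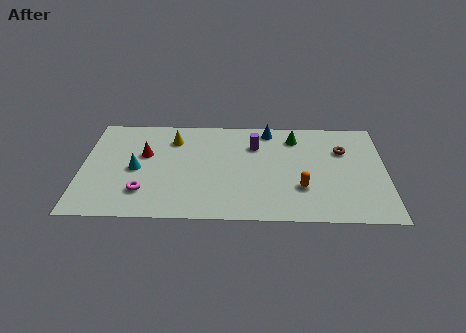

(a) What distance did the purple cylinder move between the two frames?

1.3

The purple cylinder moved from about (9.5, 7.0) to (8.6, 6.0), a distance of √(0.9² + 1.0²) ≈ 1.3.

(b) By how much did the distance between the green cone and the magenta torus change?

-1.9

They were about 10.7 units apart before and 8.8 after — 1.9 units closer together.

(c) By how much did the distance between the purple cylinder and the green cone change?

-0.5

They were about 2.6 units apart before and 2.1 after — 0.5 units closer together.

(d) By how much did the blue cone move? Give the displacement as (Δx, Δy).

(2.9, 0.1)

The blue cone started near (6.4, 7.2) and ended near (9.3, 7.3).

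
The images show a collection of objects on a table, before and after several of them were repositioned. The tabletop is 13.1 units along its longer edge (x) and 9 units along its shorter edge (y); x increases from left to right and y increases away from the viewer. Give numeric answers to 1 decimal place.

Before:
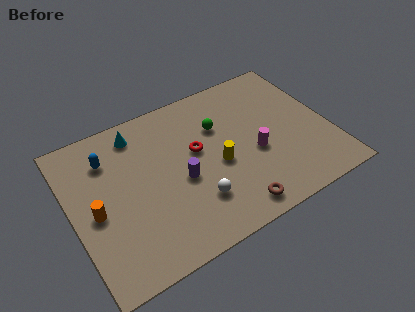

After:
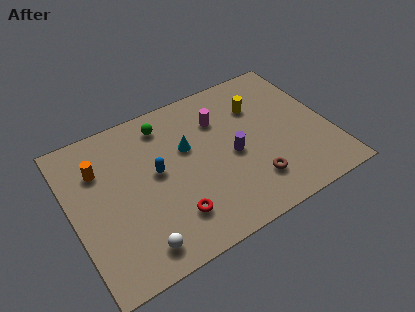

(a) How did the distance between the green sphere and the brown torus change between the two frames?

+1.5

They were about 5.0 units apart before and 6.5 after — 1.5 units further apart.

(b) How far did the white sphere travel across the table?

3.3

From (5.9, 2.4) to (2.8, 1.3), the white sphere covered √(3.1² + 1.1²) ≈ 3.3 units.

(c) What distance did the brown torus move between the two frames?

1.6

From (7.6, 1.1) to (8.8, 2.1), the brown torus covered √(1.2² + 1.0²) ≈ 1.6 units.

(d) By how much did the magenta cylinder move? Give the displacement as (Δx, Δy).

(-1.4, 2.8)

The magenta cylinder started near (9.2, 3.7) and ended near (7.8, 6.5).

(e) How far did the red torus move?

3.5

The red torus moved from about (6.4, 5.2) to (4.7, 2.1), a distance of √(1.7² + 3.1²) ≈ 3.5.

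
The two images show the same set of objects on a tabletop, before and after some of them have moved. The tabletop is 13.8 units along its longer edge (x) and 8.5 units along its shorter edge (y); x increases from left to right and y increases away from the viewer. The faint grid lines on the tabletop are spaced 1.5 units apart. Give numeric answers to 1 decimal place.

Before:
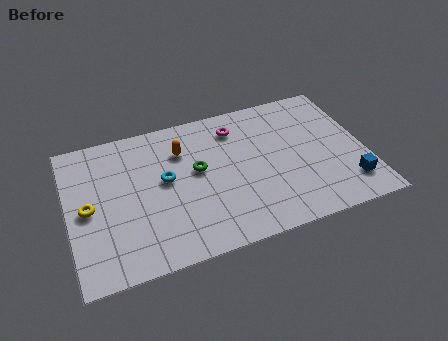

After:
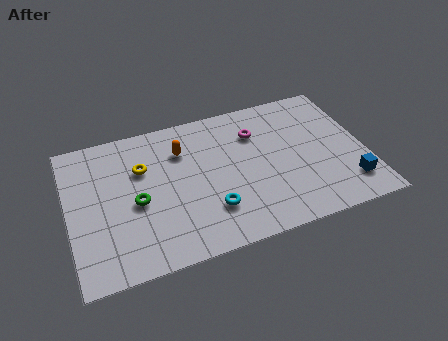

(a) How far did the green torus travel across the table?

3.1

The green torus was near (6.0, 4.8) before and (3.1, 3.8) after, so it travelled √(2.9² + 1.0²) ≈ 3.1 units.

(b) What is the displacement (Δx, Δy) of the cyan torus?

(1.9, -2.4)

The cyan torus started near (4.5, 4.7) and ended near (6.4, 2.3).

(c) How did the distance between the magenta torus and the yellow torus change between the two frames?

-2.2

They were about 7.6 units apart before and 5.4 after — 2.2 units closer together.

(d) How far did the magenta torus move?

1.1

From (8.0, 6.8) to (8.9, 6.2), the magenta torus covered √(0.9² + 0.6²) ≈ 1.1 units.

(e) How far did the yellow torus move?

3.1

From (0.9, 4.1) to (3.5, 5.7), the yellow torus covered √(2.6² + 1.6²) ≈ 3.1 units.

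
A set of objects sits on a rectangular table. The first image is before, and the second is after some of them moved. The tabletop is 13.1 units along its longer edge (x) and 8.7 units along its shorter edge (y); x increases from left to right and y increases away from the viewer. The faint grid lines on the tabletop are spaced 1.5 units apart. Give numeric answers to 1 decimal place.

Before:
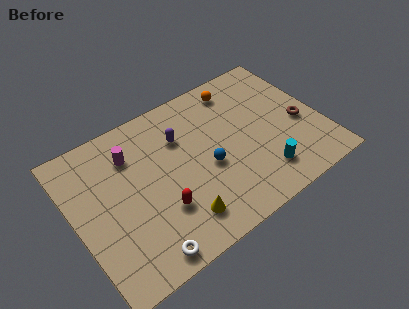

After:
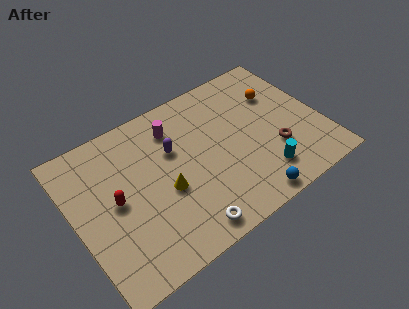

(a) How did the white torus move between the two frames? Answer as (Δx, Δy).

(2.3, 0.1)

From the two frames, the white torus sits at roughly (2.9, 0.9) before and (5.2, 1.0) after.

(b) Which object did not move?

the cyan cylinder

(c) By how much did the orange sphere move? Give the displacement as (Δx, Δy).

(1.9, -1.4)

The orange sphere started near (9.3, 7.4) and ended near (11.2, 6.0).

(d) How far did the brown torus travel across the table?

1.8

From (12.0, 3.7) to (10.4, 2.8), the brown torus covered √(1.6² + 0.9²) ≈ 1.8 units.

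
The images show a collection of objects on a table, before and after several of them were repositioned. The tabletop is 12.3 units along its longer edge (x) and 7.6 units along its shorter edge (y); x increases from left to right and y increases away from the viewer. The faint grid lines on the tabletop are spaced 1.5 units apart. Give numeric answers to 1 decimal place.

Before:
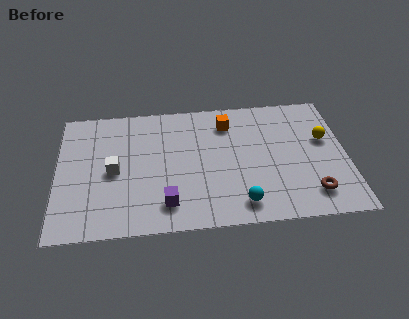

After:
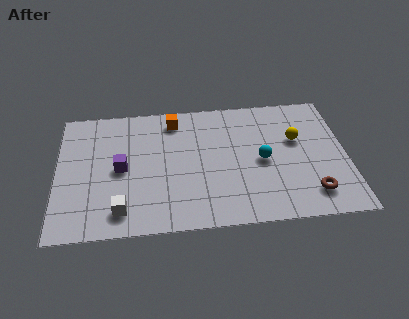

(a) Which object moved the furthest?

the purple cube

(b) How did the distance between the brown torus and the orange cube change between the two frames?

+1.9

Before: roughly 5.6 units apart; after: 7.5. That's 1.9 units further apart.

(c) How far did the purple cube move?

2.9

From (4.6, 1.5) to (2.7, 3.7), the purple cube covered √(1.9² + 2.2²) ≈ 2.9 units.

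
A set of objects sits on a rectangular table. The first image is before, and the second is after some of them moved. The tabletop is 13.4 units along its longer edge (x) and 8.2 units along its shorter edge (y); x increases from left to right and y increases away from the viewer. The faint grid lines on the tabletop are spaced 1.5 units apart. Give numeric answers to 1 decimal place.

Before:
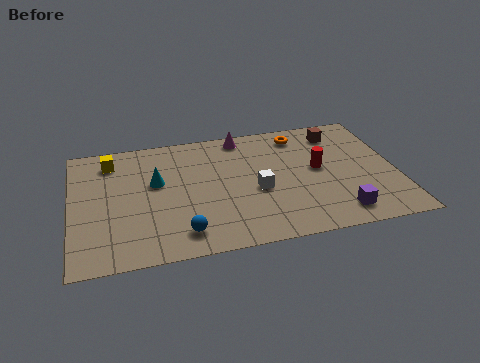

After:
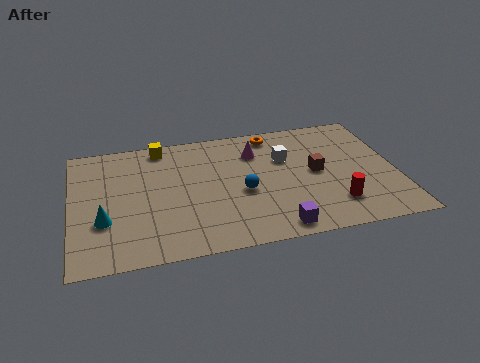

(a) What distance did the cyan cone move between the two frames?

3.0

The cyan cone was near (3.5, 4.9) before and (1.3, 2.8) after, so it travelled √(2.2² + 2.1²) ≈ 3.0 units.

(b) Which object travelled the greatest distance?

the blue sphere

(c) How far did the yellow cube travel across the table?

2.2

The yellow cube moved from about (1.7, 6.7) to (3.8, 7.3), a distance of √(2.1² + 0.6²) ≈ 2.2.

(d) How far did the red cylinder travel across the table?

2.5

From (10.2, 4.4) to (10.7, 1.9), the red cylinder covered √(0.5² + 2.5²) ≈ 2.5 units.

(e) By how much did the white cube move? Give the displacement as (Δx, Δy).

(1.3, 1.9)

The white cube was at about (7.6, 3.5) and moved to about (8.9, 5.4).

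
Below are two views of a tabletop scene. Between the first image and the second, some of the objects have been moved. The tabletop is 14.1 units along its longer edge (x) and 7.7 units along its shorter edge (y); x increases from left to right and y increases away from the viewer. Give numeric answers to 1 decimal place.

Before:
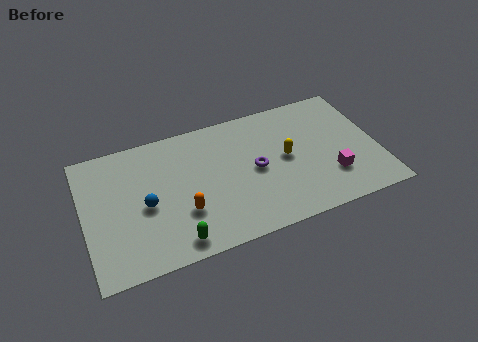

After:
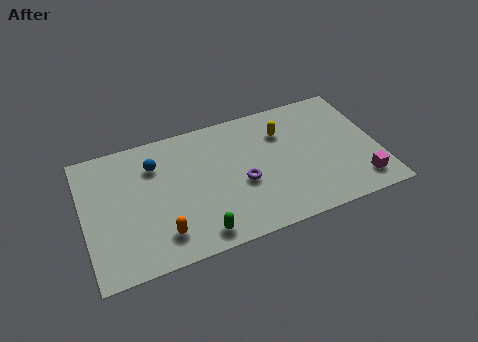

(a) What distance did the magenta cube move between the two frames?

1.5

The magenta cube was near (11.7, 2.2) before and (13.0, 1.4) after, so it travelled √(1.3² + 0.8²) ≈ 1.5 units.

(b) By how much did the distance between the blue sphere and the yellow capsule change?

-0.6

They were about 6.8 units apart before and 6.2 after — 0.6 units closer together.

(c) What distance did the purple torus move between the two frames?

0.9

The purple torus was near (8.2, 3.8) before and (7.5, 3.2) after, so it travelled √(0.7² + 0.6²) ≈ 0.9 units.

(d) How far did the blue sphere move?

2.3

The blue sphere was near (2.9, 3.5) before and (3.5, 5.7) after, so it travelled √(0.6² + 2.2²) ≈ 2.3 units.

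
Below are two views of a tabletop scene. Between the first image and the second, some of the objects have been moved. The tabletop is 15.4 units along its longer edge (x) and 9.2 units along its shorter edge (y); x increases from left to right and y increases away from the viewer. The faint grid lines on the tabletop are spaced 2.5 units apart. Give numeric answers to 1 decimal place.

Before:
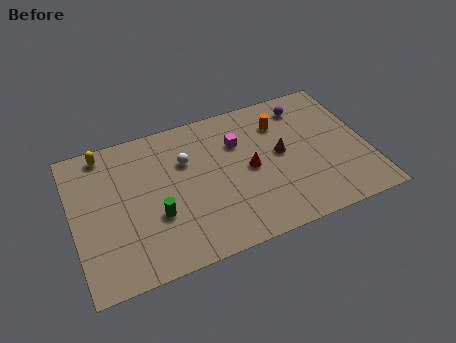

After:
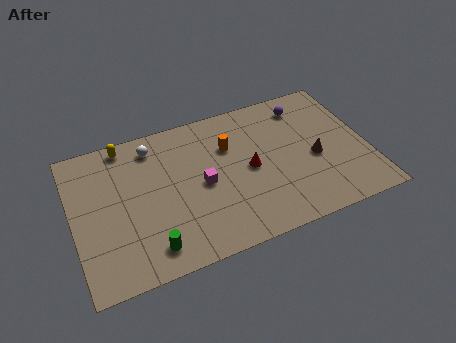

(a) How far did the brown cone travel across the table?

1.9

The brown cone was near (10.9, 4.9) before and (12.6, 4.0) after, so it travelled √(1.7² + 0.9²) ≈ 1.9 units.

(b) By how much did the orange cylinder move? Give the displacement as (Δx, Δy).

(-2.8, -0.6)

From the two frames, the orange cylinder sits at roughly (11.1, 6.9) before and (8.3, 6.3) after.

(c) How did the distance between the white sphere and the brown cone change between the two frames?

+3.9

Before: roughly 5.1 units apart; after: 9.0. That's 3.9 units further apart.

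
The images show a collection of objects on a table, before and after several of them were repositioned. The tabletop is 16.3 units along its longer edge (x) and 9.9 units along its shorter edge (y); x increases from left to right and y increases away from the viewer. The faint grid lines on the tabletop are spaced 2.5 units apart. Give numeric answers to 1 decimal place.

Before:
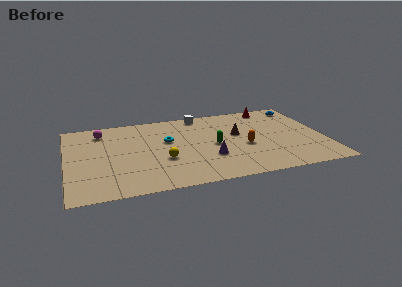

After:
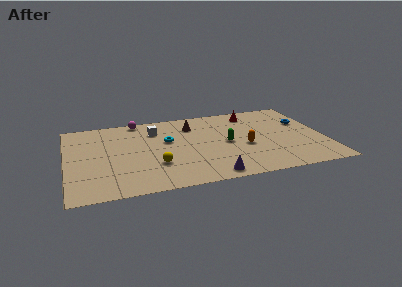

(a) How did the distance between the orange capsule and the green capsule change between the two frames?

-0.7

They were about 2.0 units apart before and 1.3 after — 0.7 units closer together.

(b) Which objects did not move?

the orange capsule and the cyan torus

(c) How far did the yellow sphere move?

0.7

The yellow sphere moved from about (6.0, 3.6) to (5.5, 3.1), a distance of √(0.5² + 0.5²) ≈ 0.7.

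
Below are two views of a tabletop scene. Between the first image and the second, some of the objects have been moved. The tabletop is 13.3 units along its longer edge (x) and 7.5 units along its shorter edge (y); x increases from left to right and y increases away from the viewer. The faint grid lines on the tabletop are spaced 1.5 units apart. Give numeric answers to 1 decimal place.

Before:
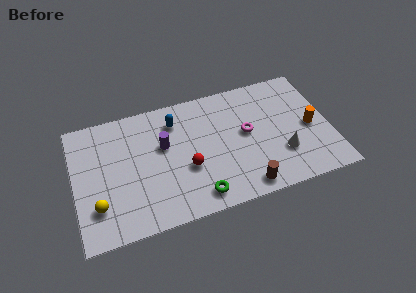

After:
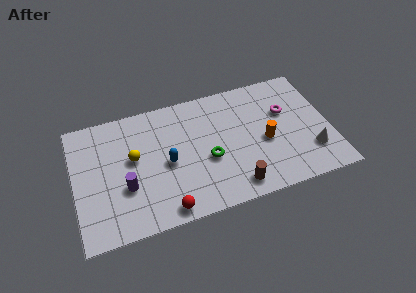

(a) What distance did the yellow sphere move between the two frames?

3.0

The yellow sphere moved from about (1.1, 2.0) to (3.1, 4.3), a distance of √(2.0² + 2.3²) ≈ 3.0.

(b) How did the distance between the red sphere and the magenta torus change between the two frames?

+4.3

Before: roughly 3.4 units apart; after: 7.7. That's 4.3 units further apart.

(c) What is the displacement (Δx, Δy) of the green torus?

(0.7, 2.0)

From the two frames, the green torus sits at roughly (6.2, 1.1) before and (6.9, 3.1) after.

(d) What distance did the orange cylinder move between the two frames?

2.4

The orange cylinder moved from about (12.3, 3.5) to (9.9, 3.3), a distance of √(2.4² + 0.2²) ≈ 2.4.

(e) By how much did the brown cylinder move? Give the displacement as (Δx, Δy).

(-0.5, 0.2)

From the two frames, the brown cylinder sits at roughly (8.6, 0.9) before and (8.1, 1.1) after.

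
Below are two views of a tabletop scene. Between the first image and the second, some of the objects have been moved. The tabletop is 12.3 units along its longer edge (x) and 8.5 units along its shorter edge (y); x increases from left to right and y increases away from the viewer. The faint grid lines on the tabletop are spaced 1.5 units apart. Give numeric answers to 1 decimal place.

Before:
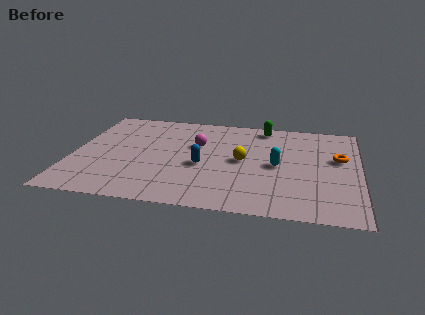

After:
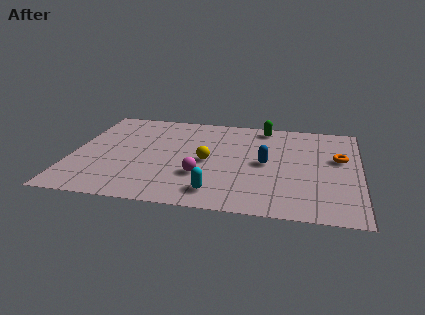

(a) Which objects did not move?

the orange torus and the green capsule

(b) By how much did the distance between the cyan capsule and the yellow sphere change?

+1.1

They were about 1.5 units apart before and 2.6 after — 1.1 units further apart.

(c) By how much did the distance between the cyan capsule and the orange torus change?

+3.5

They were about 2.8 units apart before and 6.3 after — 3.5 units further apart.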